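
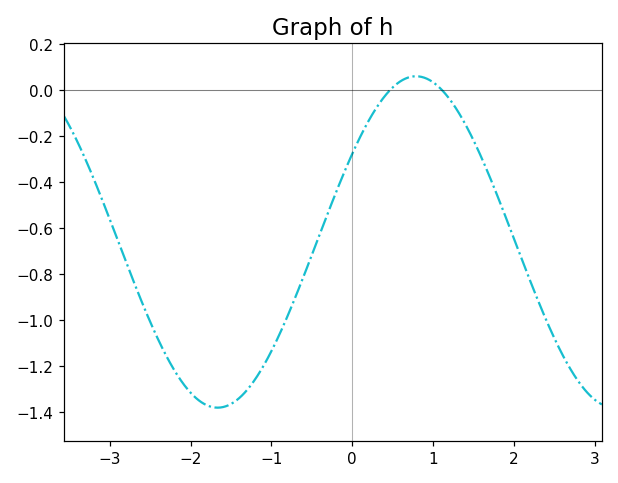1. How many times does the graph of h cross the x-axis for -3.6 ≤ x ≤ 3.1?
2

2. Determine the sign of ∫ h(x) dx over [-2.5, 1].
negative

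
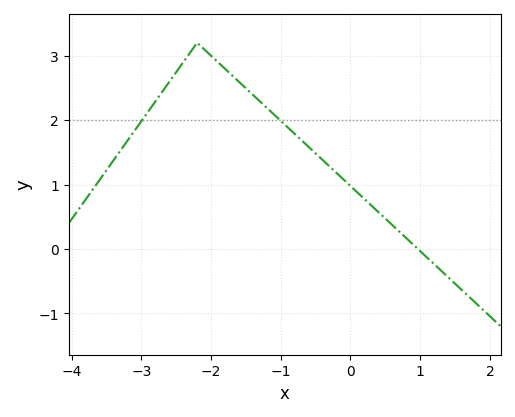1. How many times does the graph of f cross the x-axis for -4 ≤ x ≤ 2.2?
1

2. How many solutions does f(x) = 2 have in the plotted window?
2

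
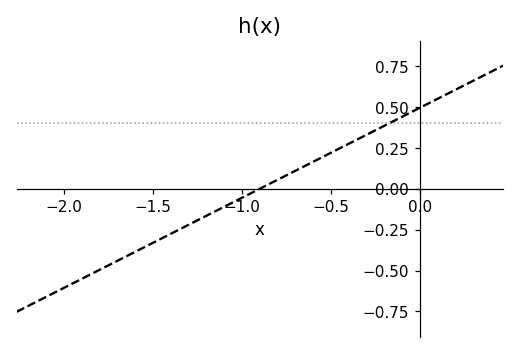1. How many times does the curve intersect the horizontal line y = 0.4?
1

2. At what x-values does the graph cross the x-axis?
-0.9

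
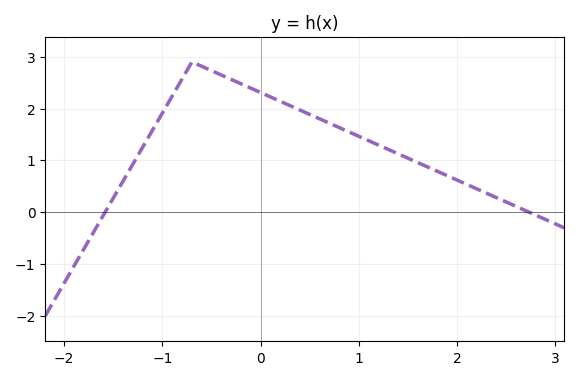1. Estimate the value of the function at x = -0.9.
2.24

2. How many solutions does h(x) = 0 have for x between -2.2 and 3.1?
2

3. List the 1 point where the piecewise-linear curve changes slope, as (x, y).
(-0.7, 2.9)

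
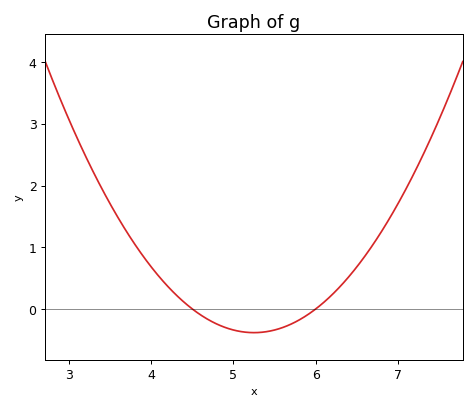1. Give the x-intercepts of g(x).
4.5, 6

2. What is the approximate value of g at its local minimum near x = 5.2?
-0.4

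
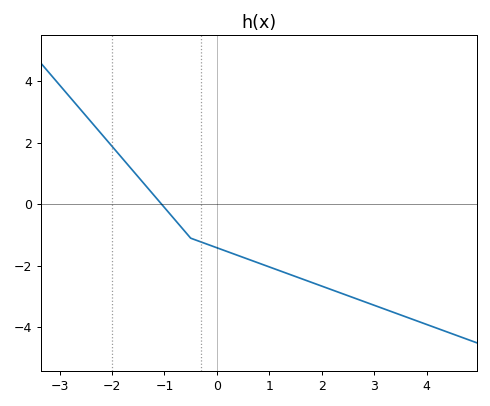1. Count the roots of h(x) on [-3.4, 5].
1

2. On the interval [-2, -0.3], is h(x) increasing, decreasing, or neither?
decreasing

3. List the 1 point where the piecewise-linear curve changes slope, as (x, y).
(-0.5, -1.1)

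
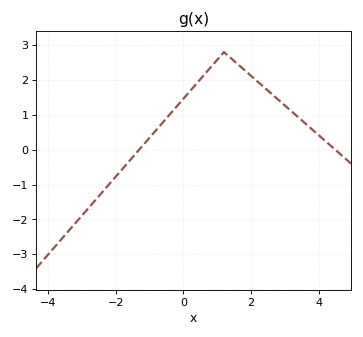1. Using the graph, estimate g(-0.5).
0.9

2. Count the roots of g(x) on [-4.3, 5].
2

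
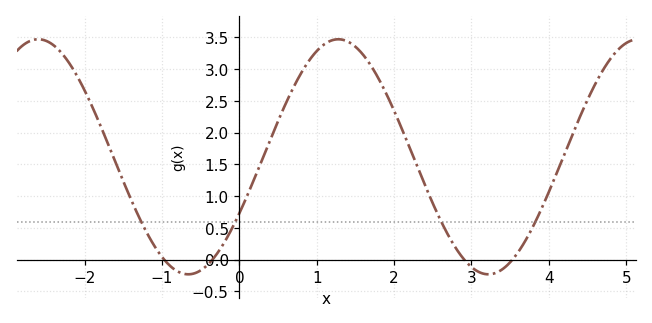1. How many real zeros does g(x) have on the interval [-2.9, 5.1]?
4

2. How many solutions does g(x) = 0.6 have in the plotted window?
4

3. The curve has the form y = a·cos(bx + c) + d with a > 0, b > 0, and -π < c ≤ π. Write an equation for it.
y = 1.85cos(1.6x - 2.1) + 1.62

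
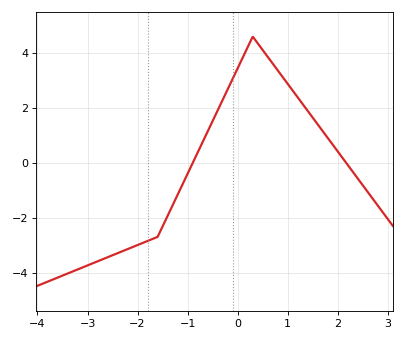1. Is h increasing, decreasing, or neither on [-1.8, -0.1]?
increasing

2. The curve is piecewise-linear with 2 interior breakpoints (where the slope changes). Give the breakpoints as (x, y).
(-1.6, -2.7); (0.3, 4.6)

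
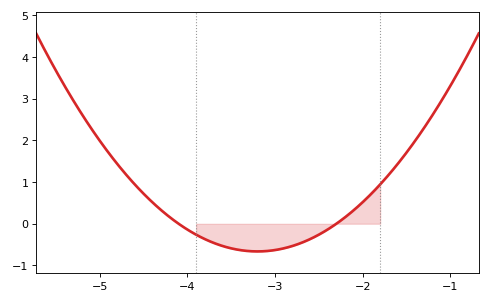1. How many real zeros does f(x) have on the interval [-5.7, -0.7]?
2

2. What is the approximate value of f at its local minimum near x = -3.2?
-0.7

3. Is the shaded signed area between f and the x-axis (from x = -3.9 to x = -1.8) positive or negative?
negative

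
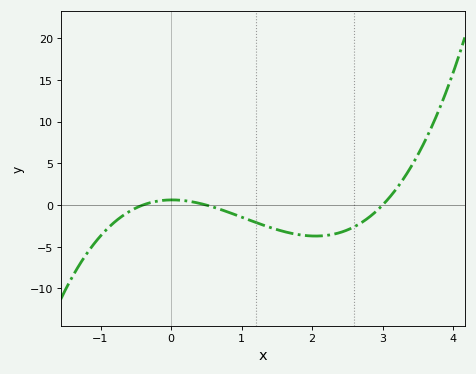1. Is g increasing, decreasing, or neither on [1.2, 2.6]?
neither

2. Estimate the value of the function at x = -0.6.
-1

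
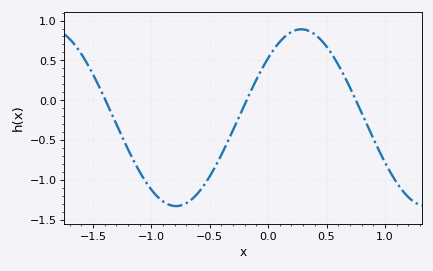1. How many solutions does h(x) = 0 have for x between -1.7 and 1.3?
3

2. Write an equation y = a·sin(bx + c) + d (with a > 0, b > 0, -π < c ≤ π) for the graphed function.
y = 1.11sin(2.93x + 0.74) - 0.22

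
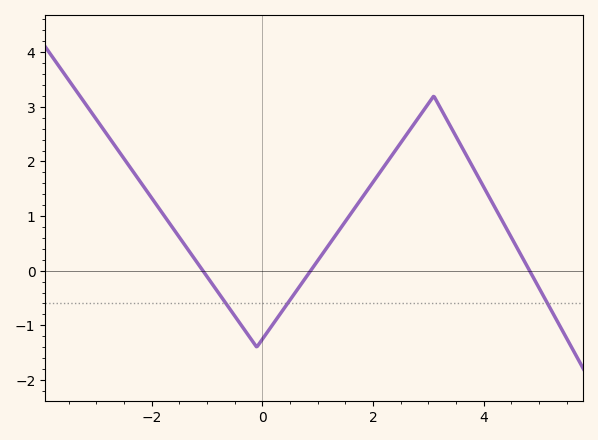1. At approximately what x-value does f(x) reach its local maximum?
3.1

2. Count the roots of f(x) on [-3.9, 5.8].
3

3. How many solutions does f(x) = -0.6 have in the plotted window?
3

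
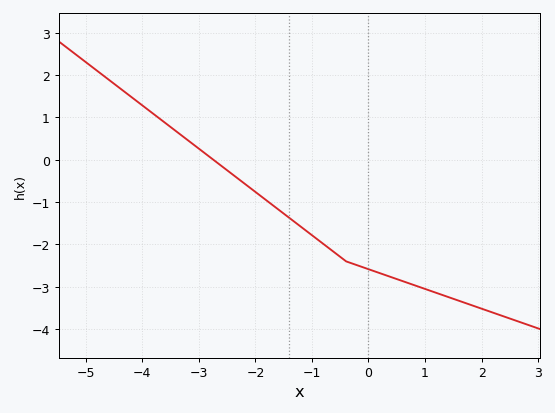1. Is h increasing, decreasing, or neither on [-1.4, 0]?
decreasing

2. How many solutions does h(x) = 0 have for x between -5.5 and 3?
1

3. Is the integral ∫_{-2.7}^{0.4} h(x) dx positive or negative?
negative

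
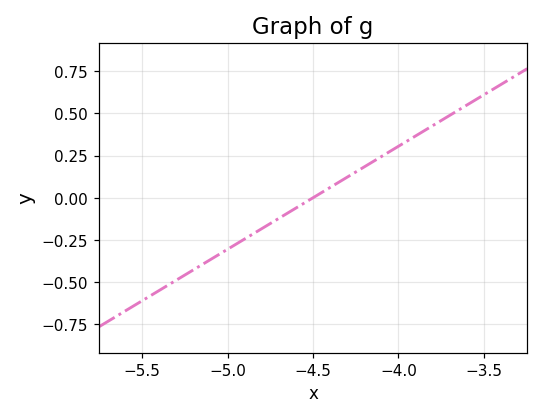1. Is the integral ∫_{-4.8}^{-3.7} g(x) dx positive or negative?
positive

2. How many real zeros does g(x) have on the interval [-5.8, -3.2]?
1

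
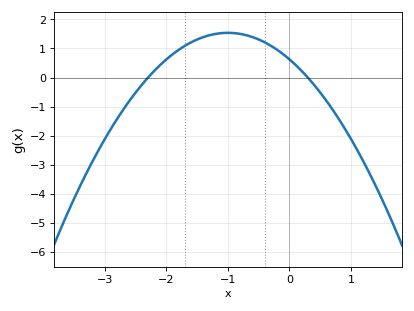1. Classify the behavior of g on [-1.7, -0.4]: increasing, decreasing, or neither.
neither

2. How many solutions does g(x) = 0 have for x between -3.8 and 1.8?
2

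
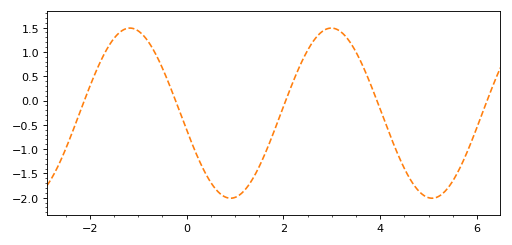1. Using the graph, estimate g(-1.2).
1.5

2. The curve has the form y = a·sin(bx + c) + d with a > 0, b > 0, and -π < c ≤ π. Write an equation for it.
y = 1.75sin(1.5x - 2.9) - 0.26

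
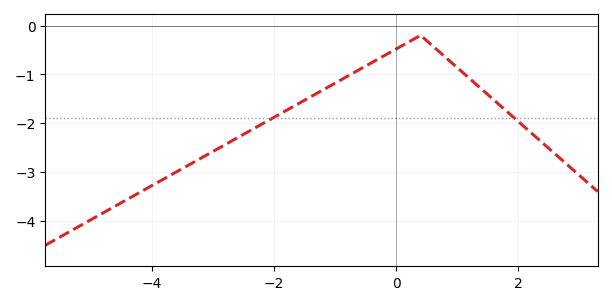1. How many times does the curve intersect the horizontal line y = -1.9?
2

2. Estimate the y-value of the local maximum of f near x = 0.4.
-0.2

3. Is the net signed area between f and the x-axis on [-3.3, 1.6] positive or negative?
negative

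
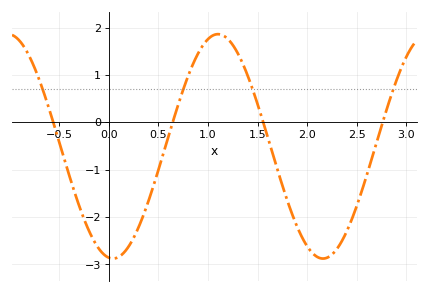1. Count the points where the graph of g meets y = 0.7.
4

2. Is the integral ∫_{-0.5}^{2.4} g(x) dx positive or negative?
negative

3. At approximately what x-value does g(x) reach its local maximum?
1.1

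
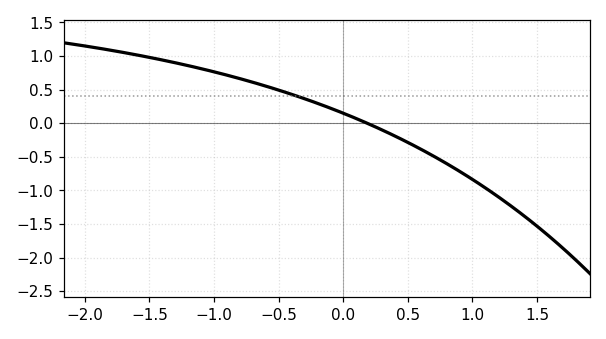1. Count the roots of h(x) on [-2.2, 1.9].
1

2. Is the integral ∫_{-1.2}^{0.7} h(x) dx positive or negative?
positive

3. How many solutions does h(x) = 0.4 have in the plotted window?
1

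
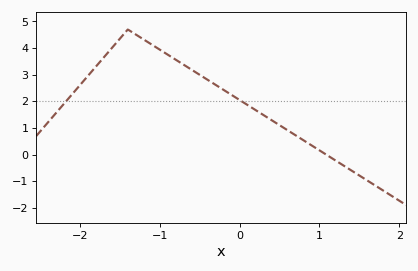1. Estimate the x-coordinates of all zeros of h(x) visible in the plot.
1.09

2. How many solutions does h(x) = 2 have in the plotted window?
2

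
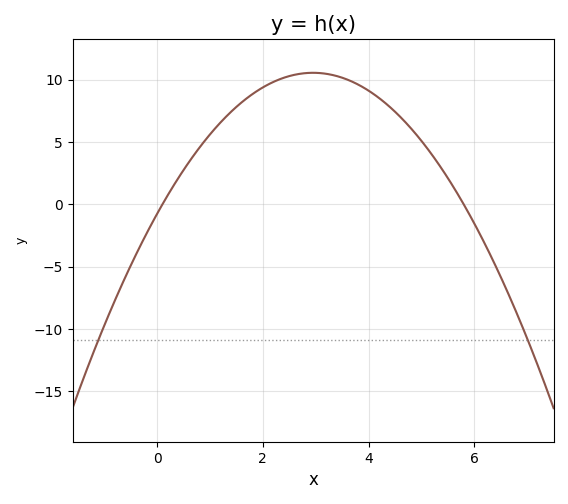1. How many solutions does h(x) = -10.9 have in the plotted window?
2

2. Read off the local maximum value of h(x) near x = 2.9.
10.5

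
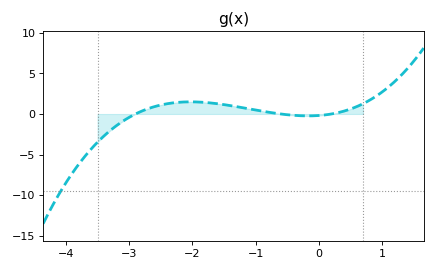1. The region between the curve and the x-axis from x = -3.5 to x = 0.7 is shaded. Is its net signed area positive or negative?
positive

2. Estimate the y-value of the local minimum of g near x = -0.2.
-0.235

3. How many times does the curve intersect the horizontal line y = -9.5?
1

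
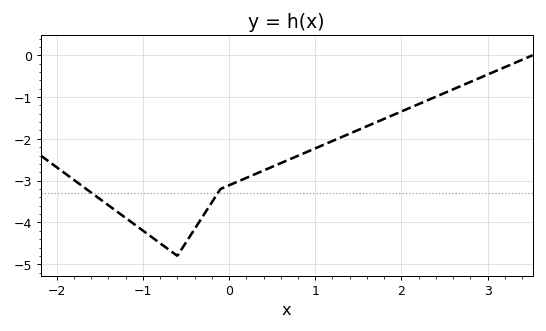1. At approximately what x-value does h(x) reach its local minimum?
-0.6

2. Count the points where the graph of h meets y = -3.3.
2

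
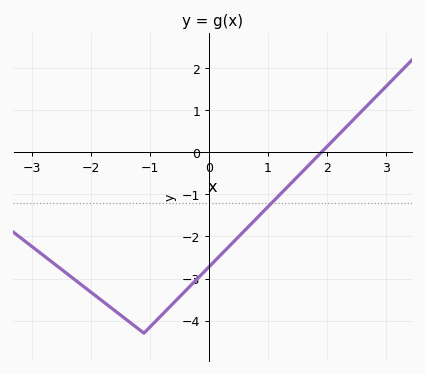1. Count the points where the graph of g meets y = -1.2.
1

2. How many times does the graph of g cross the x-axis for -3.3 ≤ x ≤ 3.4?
1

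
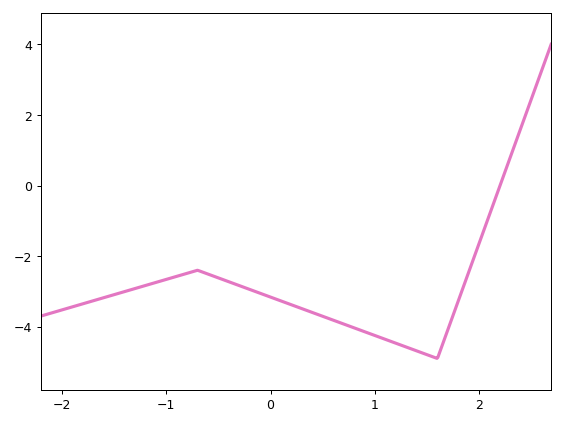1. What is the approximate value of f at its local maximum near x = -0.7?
-2.4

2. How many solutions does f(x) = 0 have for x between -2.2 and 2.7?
1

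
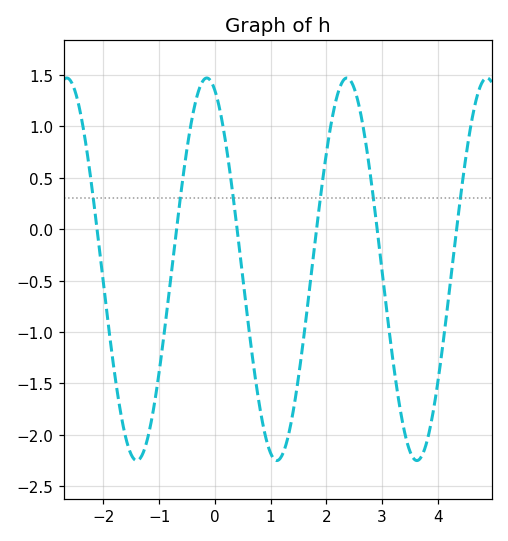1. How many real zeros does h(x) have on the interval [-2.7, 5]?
6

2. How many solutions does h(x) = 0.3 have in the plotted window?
6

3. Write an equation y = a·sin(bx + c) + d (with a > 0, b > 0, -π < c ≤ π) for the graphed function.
y = 1.86sin(2.5x + 1.9) - 0.39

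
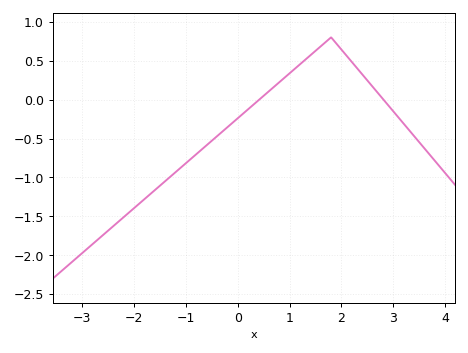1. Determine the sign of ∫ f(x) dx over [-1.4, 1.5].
negative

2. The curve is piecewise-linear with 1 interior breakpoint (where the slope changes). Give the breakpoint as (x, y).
(1.8, 0.8)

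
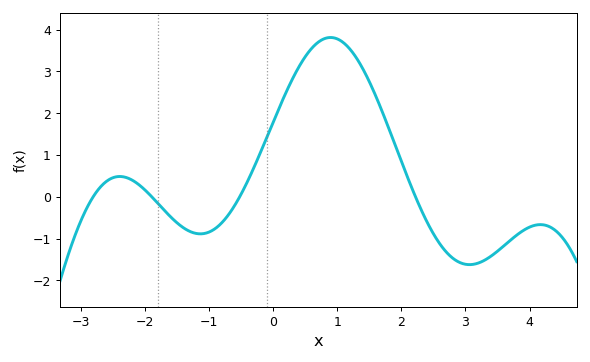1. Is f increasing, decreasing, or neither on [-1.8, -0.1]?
neither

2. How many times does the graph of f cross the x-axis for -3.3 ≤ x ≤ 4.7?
4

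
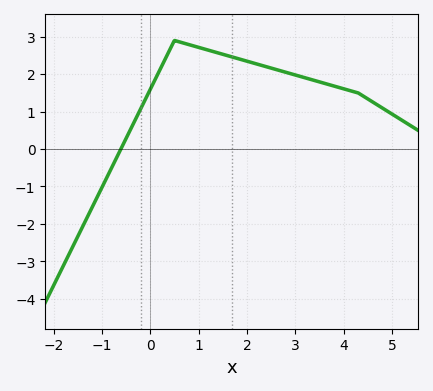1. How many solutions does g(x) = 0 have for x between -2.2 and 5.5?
1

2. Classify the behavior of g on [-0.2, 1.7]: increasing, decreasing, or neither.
neither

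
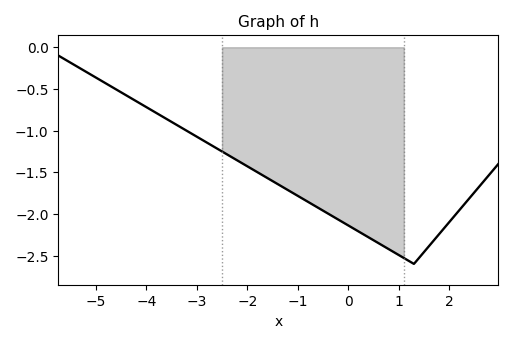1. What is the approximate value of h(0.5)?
-2.32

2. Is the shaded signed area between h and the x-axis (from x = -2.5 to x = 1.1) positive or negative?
negative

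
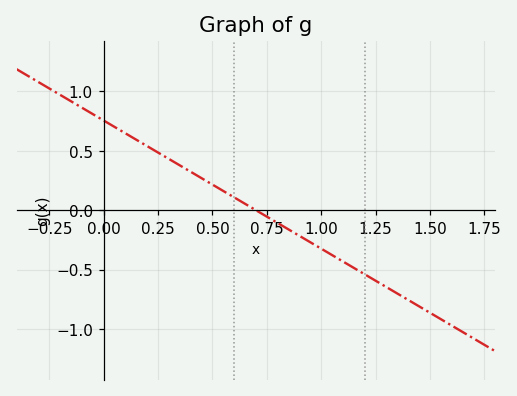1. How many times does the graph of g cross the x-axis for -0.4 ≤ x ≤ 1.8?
1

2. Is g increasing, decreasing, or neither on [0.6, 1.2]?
decreasing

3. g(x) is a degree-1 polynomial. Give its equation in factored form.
y = -1.08(x - 0.7)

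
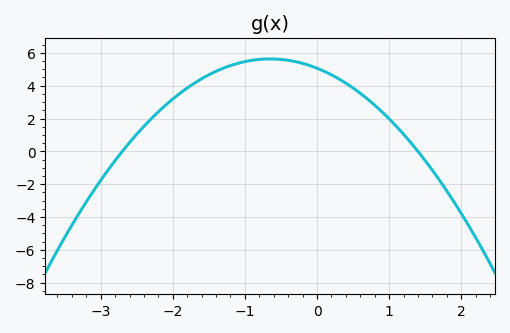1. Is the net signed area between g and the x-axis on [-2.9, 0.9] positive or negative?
positive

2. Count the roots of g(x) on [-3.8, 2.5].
2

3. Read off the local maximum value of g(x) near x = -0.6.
5.6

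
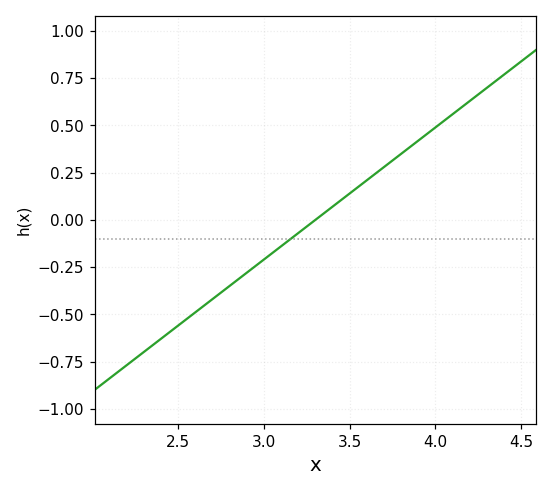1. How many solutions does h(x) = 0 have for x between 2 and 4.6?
1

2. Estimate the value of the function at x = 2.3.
-0.7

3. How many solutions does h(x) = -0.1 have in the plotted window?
1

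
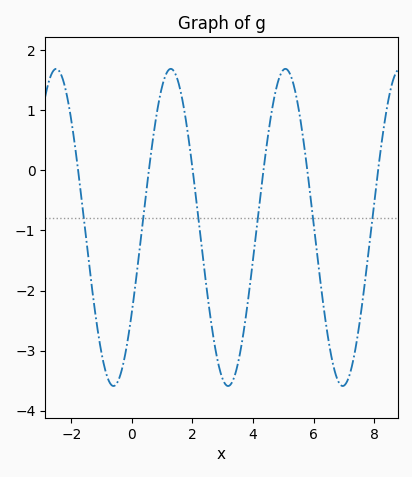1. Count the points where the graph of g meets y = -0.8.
6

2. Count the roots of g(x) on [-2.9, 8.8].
6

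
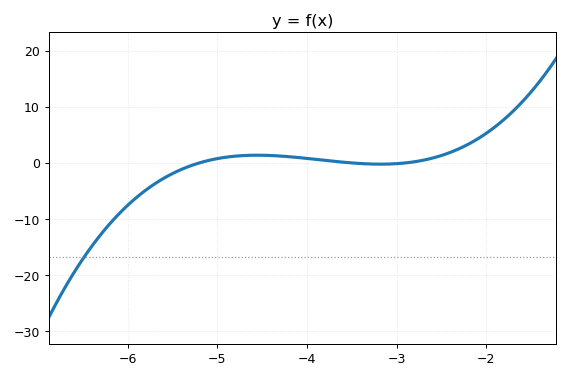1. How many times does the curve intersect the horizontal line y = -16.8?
1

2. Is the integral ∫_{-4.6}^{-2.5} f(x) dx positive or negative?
positive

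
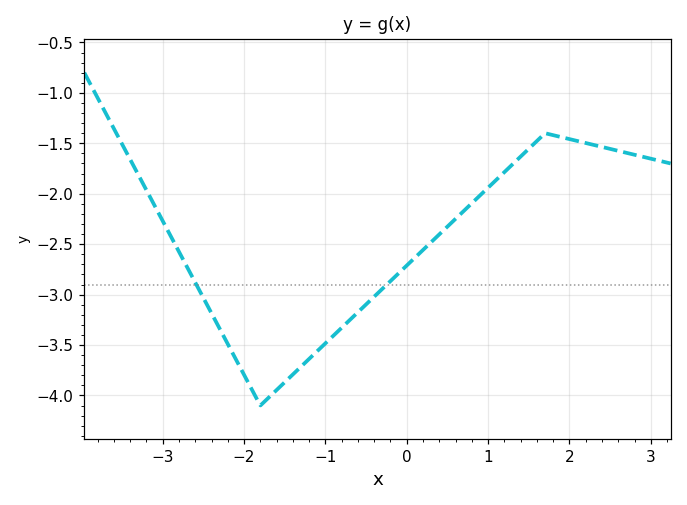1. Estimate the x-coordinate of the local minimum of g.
-1.8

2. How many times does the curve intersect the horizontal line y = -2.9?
2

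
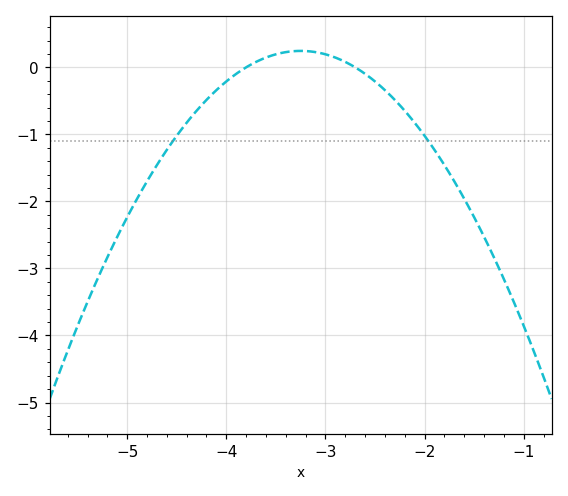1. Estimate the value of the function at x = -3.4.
0.227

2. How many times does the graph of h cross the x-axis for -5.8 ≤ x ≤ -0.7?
2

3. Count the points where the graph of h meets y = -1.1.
2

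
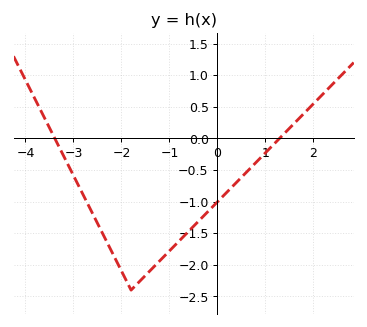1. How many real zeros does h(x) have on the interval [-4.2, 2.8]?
2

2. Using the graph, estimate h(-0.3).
-1.25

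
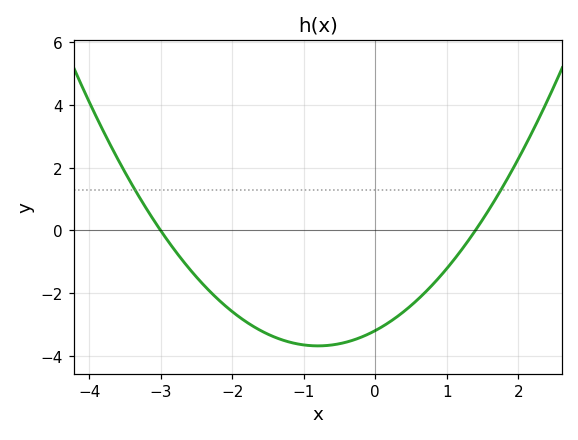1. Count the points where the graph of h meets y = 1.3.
2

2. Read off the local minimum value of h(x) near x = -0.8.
-3.68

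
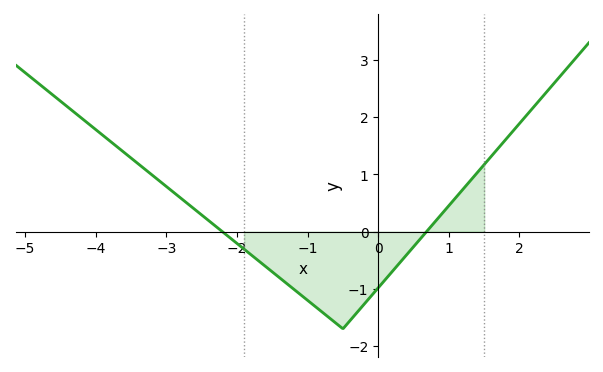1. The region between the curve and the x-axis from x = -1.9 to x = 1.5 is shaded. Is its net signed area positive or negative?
negative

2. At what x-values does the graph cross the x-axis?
-2.2, 0.6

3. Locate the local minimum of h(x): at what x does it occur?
-0.4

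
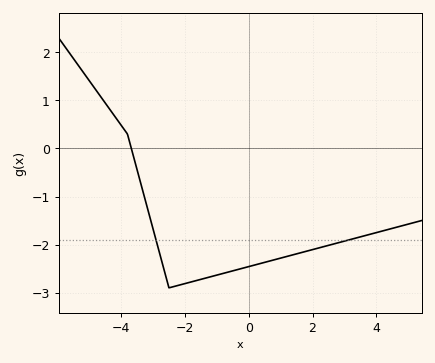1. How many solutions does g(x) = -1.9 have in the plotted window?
2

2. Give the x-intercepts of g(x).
-3.68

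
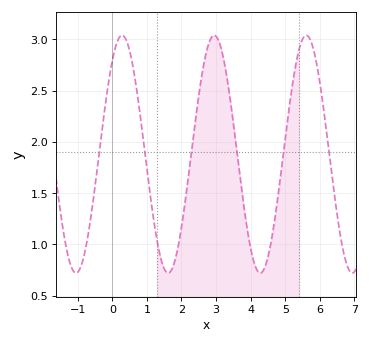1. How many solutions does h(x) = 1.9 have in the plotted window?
6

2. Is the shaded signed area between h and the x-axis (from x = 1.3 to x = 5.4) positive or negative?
positive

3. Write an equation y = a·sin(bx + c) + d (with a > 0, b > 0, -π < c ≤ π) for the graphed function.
y = 1.16sin(2.4x + 0.9) + 1.88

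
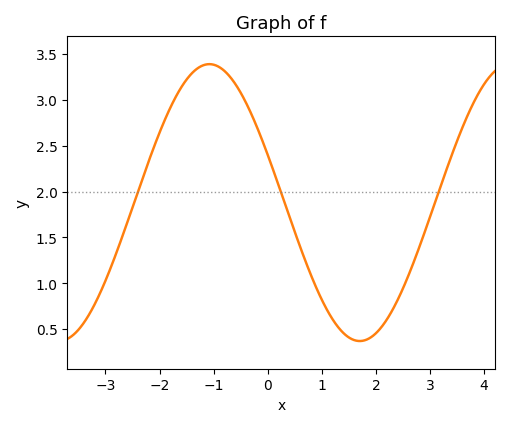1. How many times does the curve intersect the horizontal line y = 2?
3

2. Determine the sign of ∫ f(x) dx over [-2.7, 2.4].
positive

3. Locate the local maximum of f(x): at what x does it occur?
-1.08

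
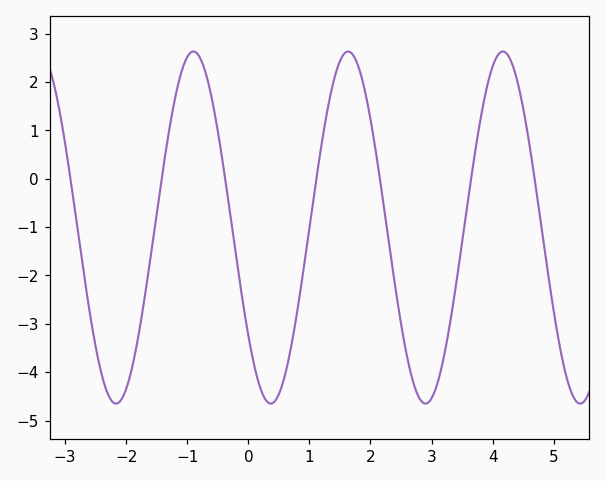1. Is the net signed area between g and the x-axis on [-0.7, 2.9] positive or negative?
negative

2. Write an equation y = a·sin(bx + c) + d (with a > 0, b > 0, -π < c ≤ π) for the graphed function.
y = 3.64sin(2.5x - 2.5) - 1.01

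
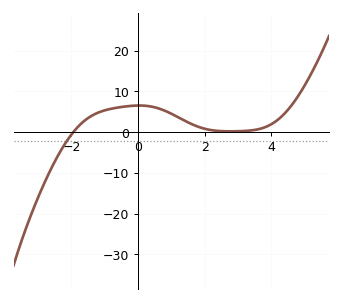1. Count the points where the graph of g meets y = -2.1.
1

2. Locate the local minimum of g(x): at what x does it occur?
2.77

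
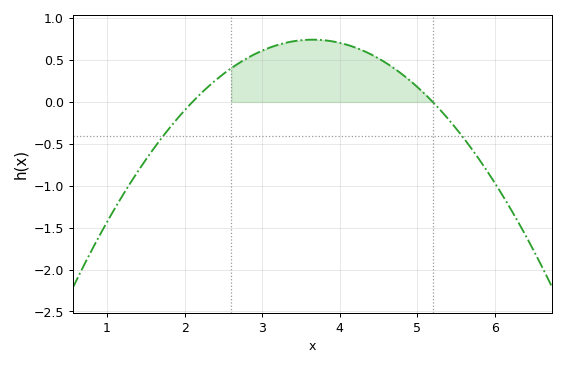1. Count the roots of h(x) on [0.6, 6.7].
2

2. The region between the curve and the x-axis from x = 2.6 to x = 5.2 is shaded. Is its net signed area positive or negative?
positive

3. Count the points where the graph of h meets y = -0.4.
2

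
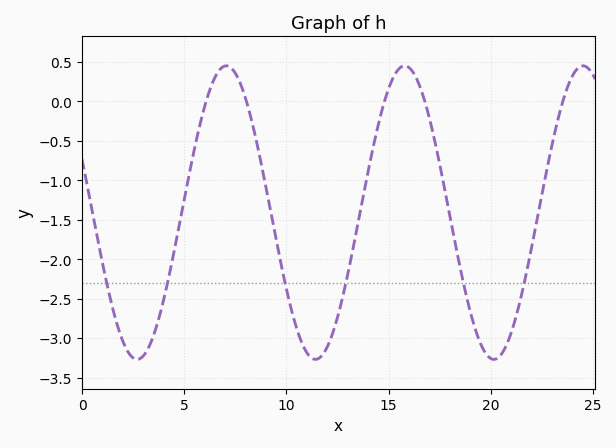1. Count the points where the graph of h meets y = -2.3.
6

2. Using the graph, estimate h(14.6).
-0.187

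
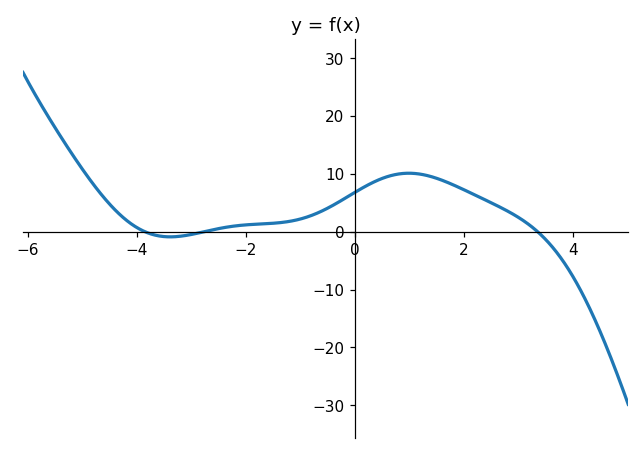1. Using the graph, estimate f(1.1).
10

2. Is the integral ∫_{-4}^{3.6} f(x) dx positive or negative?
positive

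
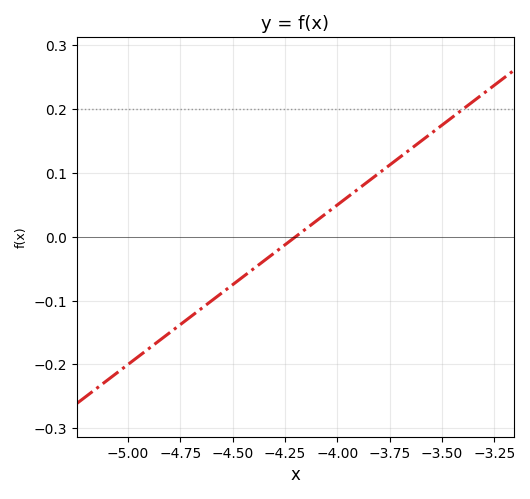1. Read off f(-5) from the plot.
-0.2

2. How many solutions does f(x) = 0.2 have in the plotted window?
1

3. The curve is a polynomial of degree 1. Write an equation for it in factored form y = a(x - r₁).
y = 0.25(x + 4.2)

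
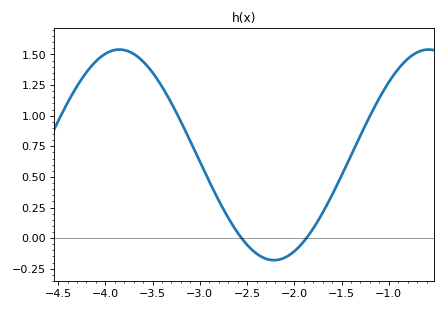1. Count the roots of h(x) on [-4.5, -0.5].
2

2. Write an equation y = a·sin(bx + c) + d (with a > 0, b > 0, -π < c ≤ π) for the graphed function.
y = 0.86sin(1.9x + 2.7) + 0.68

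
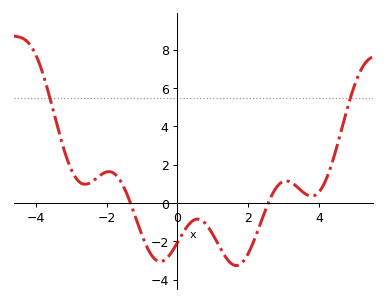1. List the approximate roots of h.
-1.33, 2.56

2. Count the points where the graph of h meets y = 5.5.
2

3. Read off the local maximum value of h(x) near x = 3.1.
1.15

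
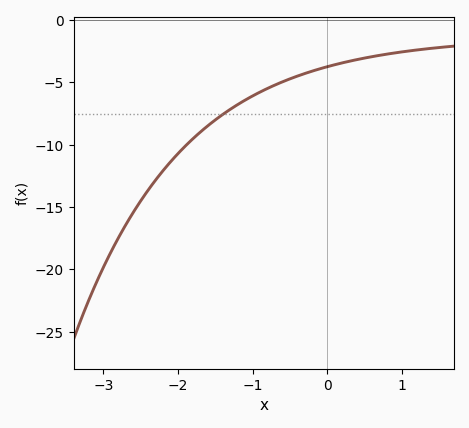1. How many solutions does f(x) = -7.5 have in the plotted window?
1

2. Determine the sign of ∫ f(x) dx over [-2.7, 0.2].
negative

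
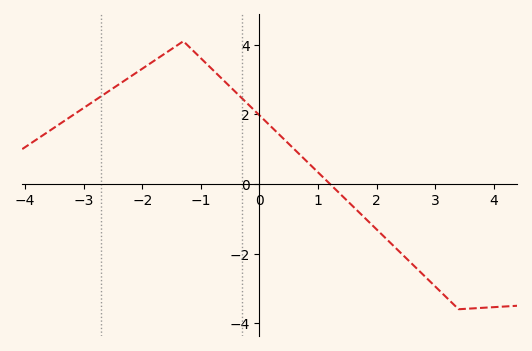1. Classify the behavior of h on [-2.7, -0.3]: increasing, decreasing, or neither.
neither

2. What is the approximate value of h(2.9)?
-2.78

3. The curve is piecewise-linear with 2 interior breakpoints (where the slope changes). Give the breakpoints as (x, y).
(-1.3, 4.1); (3.4, -3.6)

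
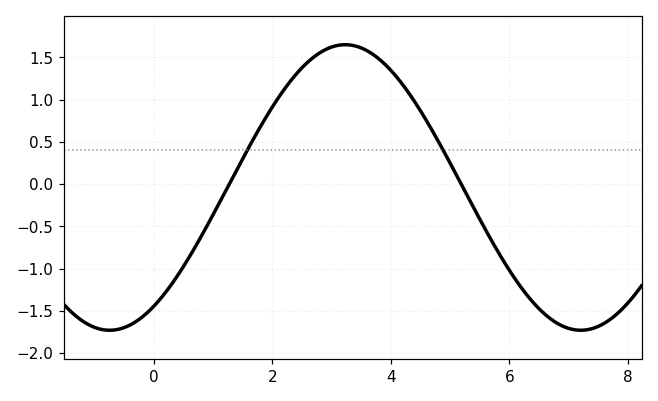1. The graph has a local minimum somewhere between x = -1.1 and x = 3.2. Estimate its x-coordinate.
-0.8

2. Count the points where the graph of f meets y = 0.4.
2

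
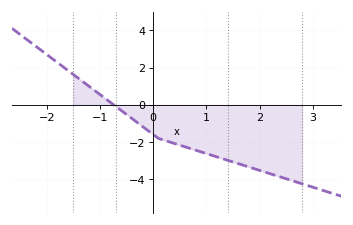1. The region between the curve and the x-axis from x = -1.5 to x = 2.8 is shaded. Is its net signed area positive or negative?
negative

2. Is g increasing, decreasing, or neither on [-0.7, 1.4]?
decreasing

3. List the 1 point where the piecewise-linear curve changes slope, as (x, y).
(0.1, -1.8)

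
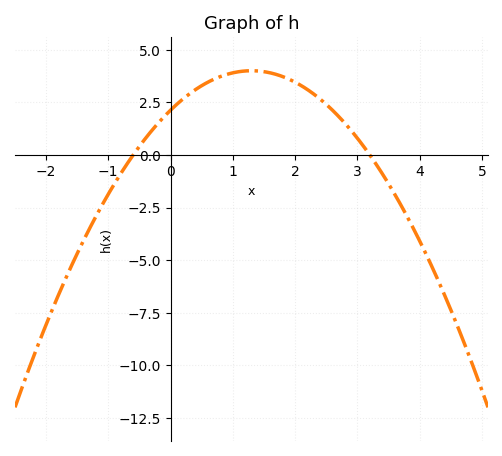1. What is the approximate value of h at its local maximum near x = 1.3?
4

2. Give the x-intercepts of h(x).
-0.6, 3.2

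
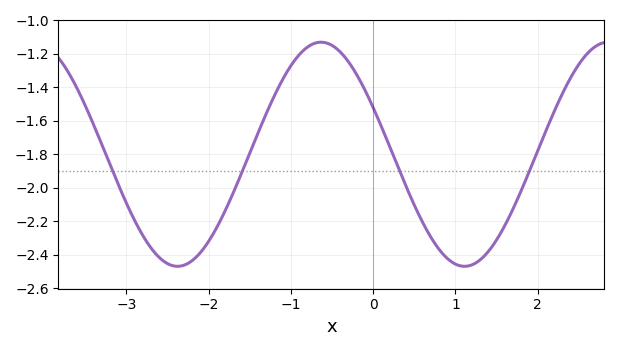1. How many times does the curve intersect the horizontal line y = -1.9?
4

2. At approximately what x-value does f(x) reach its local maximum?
-0.6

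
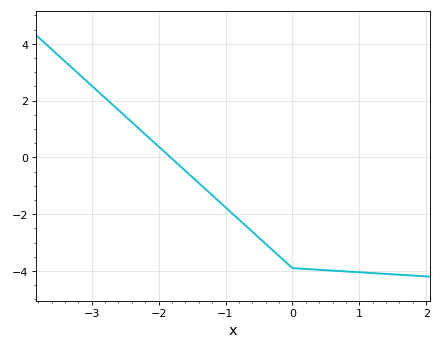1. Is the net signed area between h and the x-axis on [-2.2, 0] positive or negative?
negative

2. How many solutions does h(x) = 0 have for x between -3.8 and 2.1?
1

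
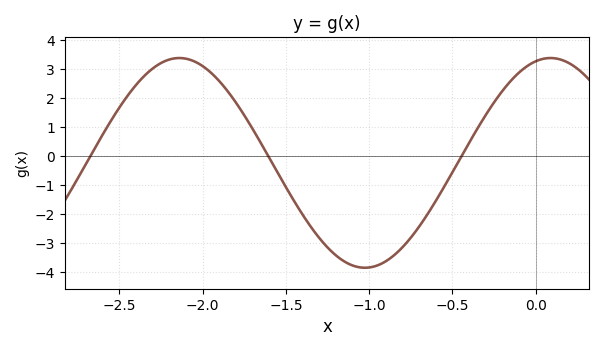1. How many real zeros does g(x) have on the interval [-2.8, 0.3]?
3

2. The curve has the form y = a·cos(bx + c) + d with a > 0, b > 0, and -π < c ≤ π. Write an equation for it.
y = 3.61cos(2.82x - 0.25) - 0.23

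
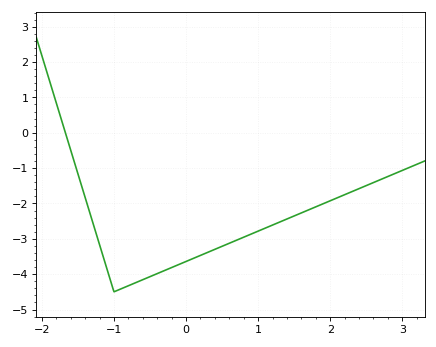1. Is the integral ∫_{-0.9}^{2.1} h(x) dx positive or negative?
negative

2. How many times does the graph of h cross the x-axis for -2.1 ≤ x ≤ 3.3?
1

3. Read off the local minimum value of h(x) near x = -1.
-4.5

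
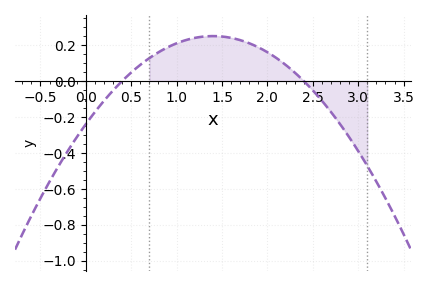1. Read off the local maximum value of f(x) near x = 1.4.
0.25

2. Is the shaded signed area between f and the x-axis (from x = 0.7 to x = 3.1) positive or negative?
positive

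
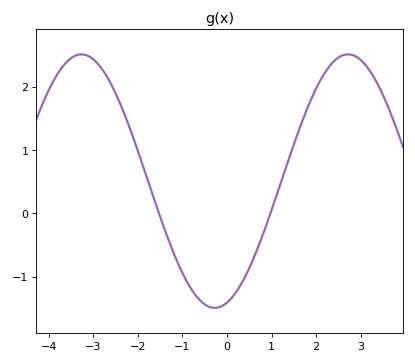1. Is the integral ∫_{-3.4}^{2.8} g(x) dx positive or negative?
positive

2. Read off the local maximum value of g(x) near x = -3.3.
2.51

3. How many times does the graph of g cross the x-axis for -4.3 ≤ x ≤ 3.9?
2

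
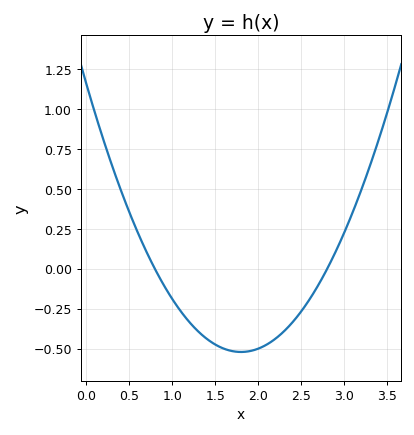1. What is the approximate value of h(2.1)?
-0.45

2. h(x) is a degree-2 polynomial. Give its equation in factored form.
y = 0.52(x - 0.8)(x - 2.8)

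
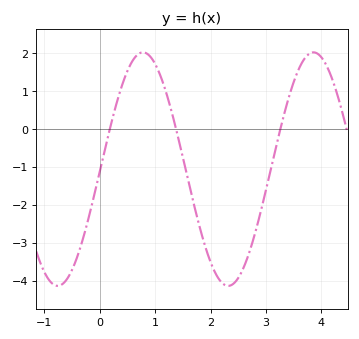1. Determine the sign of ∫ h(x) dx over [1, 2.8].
negative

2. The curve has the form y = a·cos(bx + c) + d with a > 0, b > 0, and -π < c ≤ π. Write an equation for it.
y = 3.08cos(2x - 1.6) - 1.06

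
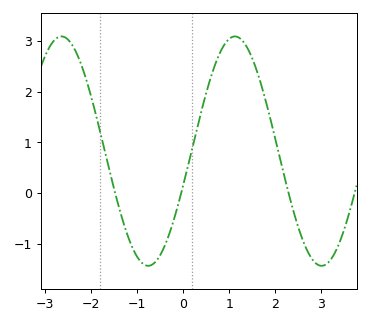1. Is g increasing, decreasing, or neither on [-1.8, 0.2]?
neither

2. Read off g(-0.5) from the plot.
-1.2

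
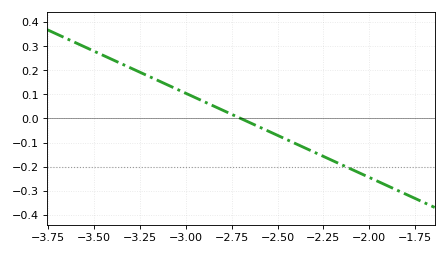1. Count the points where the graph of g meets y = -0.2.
1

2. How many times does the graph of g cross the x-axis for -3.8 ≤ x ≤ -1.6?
1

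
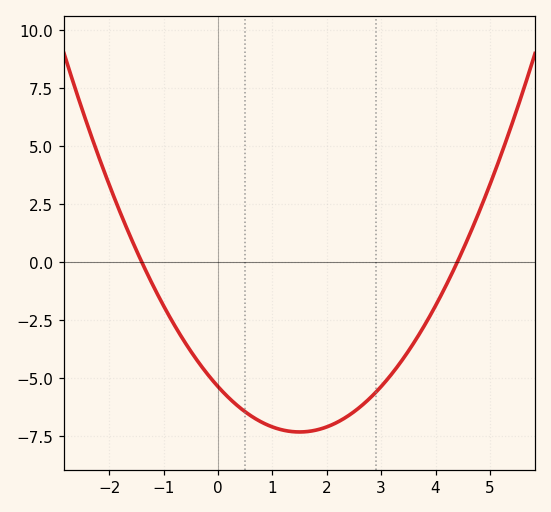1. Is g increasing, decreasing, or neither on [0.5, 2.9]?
neither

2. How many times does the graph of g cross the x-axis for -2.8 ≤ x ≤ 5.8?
2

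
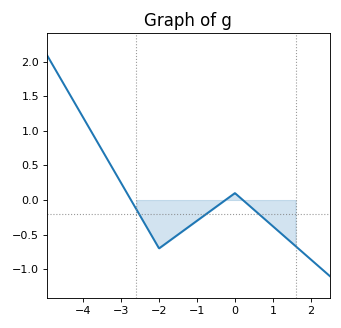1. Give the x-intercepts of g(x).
-2.74, -0.25, 0.208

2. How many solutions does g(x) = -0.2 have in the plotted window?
3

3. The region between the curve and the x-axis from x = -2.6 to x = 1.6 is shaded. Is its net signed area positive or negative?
negative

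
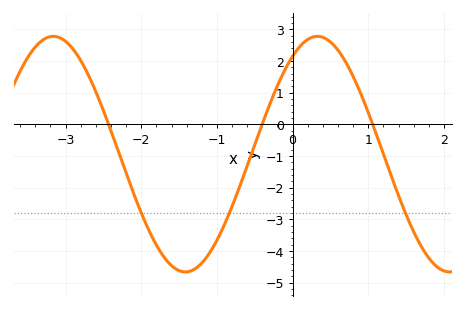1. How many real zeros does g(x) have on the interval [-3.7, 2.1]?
3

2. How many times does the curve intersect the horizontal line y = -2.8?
3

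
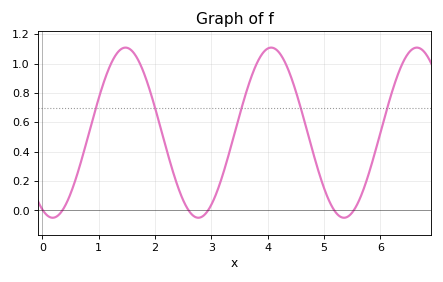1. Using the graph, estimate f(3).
0.04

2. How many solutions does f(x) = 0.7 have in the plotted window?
5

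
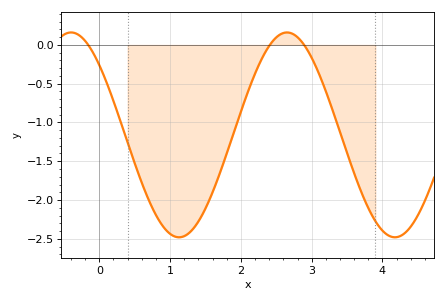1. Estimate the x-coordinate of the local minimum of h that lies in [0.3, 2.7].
1.13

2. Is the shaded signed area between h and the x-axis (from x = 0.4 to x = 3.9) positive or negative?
negative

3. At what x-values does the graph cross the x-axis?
-0.157, 2.41, 2.89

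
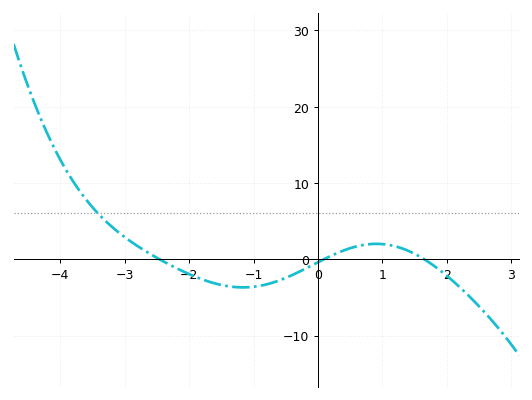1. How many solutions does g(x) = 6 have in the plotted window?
1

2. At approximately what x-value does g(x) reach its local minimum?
-1.2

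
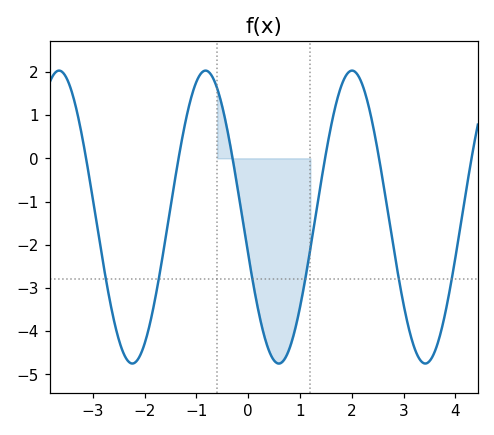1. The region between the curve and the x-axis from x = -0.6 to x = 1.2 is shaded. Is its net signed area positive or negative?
negative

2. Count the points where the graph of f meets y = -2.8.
6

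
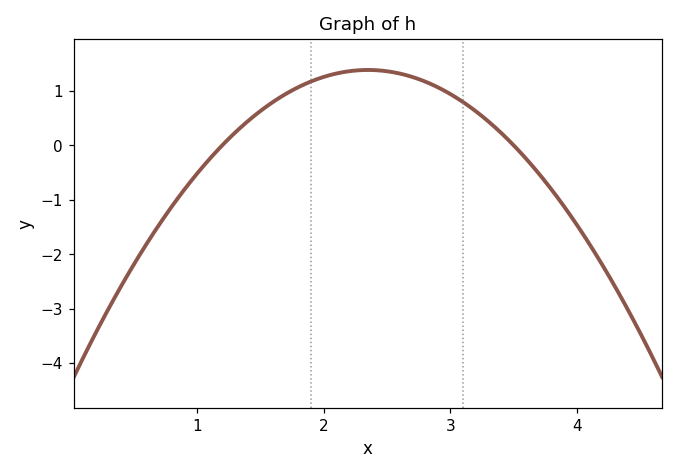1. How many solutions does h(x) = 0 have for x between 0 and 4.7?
2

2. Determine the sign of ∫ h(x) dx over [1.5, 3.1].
positive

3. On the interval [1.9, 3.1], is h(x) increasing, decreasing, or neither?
neither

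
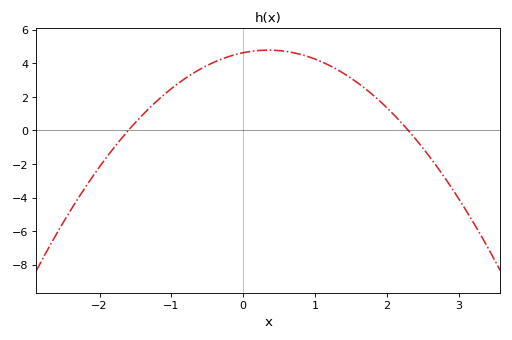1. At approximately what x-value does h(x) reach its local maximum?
0.35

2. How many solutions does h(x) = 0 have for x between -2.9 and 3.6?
2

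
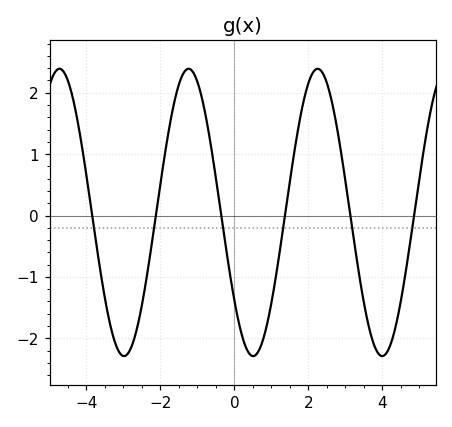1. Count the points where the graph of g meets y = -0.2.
6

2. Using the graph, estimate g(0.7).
-2.1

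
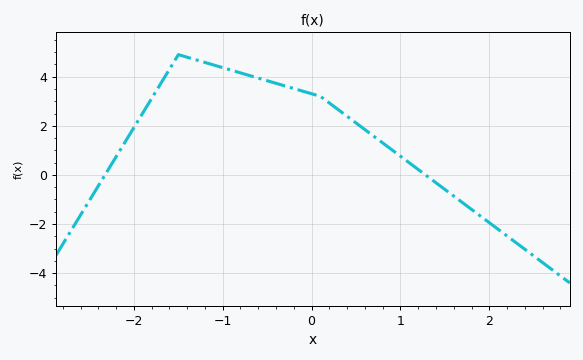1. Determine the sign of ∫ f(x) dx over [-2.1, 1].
positive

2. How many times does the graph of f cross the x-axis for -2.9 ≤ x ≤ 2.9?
2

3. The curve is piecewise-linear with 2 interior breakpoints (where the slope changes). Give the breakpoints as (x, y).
(-1.5, 4.9); (0.1, 3.2)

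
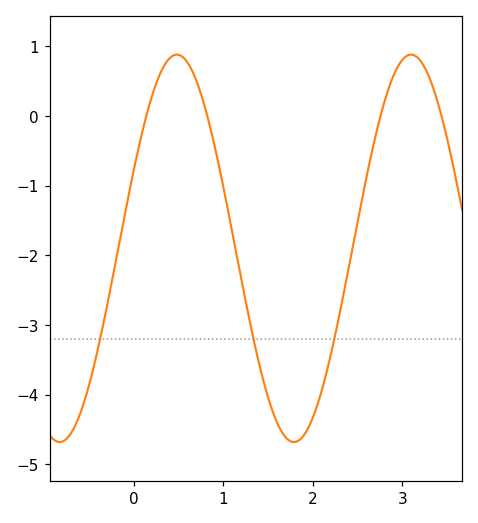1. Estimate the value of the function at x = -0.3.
-2.72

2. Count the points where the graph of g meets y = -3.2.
3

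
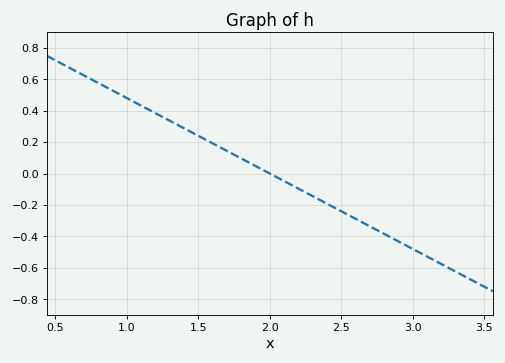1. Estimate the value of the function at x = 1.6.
0.2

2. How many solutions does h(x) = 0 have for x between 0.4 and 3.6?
1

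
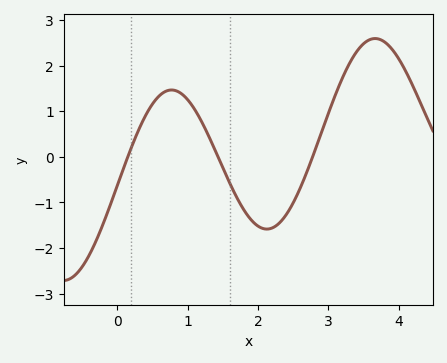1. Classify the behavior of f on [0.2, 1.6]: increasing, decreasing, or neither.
neither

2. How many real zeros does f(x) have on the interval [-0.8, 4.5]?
3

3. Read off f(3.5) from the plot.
2.48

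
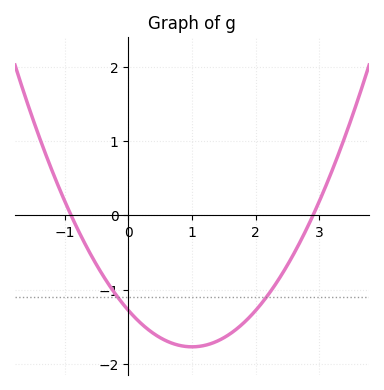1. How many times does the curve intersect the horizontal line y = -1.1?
2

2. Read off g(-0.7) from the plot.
-0.4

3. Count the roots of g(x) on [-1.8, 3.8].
2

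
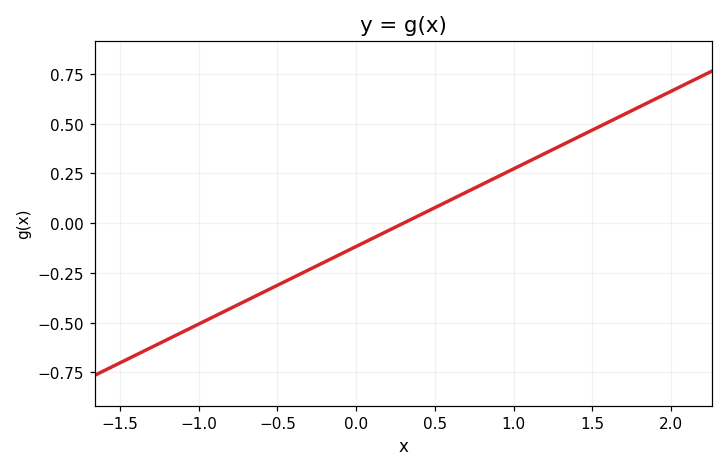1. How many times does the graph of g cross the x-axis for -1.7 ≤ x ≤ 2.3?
1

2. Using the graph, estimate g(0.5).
0.08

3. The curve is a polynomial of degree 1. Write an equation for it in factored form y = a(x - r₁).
y = 0.39(x - 0.3)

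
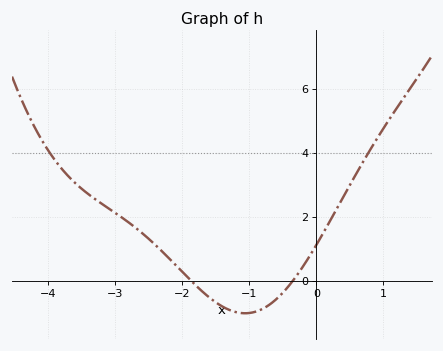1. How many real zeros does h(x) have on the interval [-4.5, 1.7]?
2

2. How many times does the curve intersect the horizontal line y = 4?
2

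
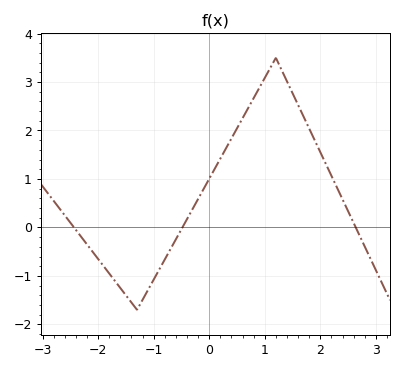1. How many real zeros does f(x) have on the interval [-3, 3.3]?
3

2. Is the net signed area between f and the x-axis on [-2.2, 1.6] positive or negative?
positive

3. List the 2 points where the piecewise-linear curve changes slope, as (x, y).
(-1.3, -1.7); (1.2, 3.5)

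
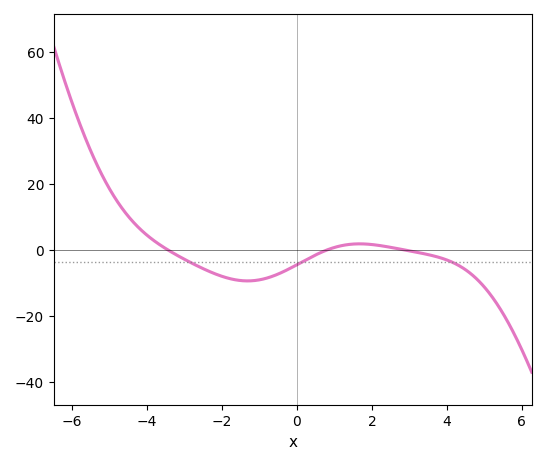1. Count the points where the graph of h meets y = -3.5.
3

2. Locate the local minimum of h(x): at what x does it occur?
-1.4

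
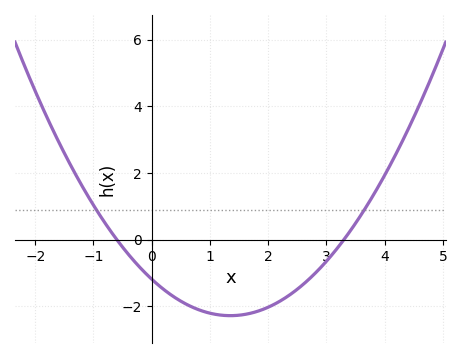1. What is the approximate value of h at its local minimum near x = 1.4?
-2.2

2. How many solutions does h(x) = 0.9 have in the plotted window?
2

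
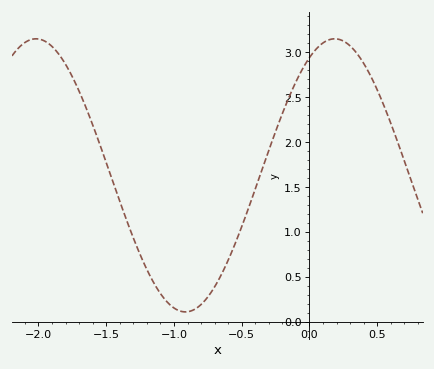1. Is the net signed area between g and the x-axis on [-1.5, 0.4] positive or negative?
positive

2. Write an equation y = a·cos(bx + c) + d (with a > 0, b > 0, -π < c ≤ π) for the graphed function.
y = 1.52cos(2.9x - 0.53) + 1.63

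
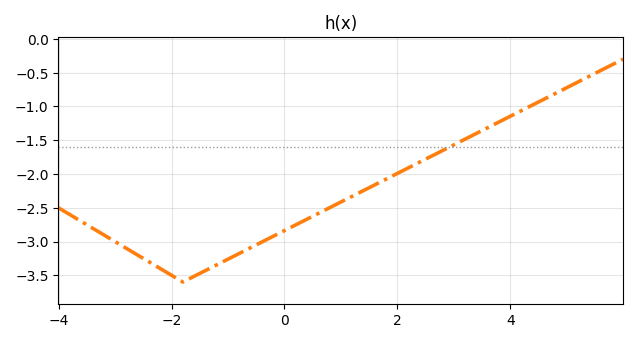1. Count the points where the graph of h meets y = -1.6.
1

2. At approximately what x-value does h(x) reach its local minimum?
-1.8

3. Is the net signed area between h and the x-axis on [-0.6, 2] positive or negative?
negative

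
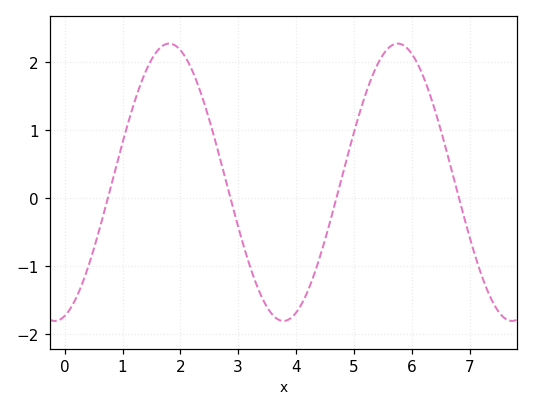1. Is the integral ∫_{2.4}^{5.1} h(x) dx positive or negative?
negative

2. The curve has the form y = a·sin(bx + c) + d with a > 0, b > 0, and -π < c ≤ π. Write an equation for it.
y = 2.04sin(1.59x - 1.3) + 0.23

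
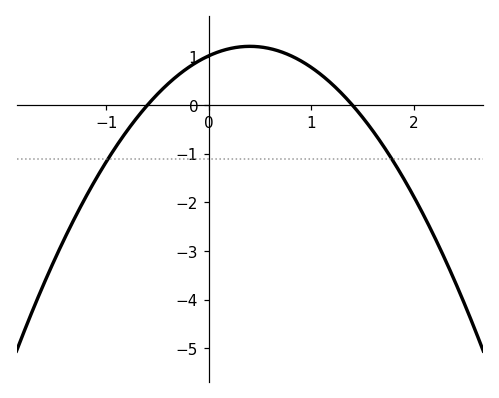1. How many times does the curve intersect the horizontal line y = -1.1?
2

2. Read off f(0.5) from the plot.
1.2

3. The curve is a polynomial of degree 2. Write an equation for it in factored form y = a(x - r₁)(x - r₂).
y = -1.21(x + 0.6)(x - 1.4)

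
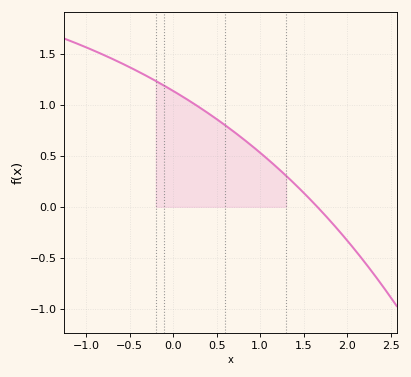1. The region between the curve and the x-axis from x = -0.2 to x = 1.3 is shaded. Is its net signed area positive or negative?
positive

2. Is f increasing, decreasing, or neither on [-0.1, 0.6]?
decreasing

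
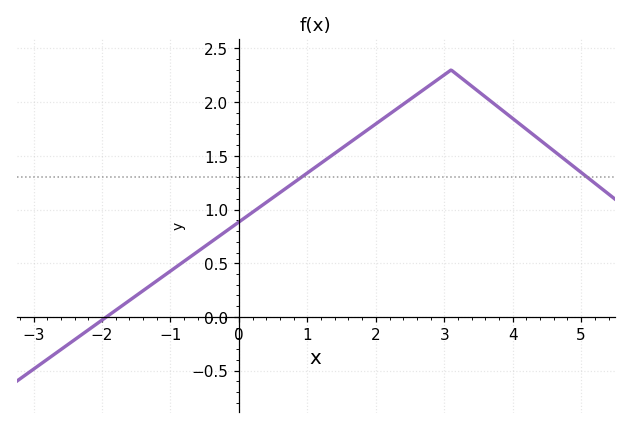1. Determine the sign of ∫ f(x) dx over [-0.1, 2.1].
positive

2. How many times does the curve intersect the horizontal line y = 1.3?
2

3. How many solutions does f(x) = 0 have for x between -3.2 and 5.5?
1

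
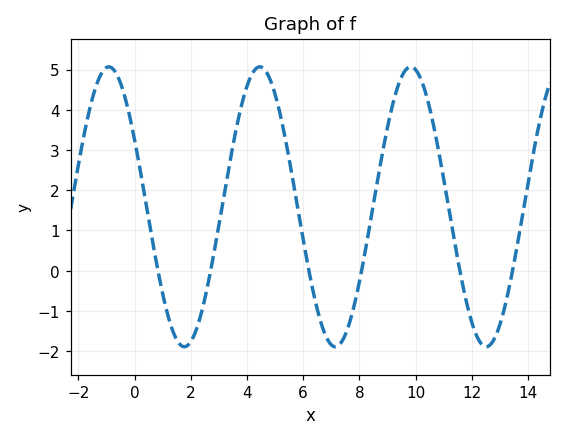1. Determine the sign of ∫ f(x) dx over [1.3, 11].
positive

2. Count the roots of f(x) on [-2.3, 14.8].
6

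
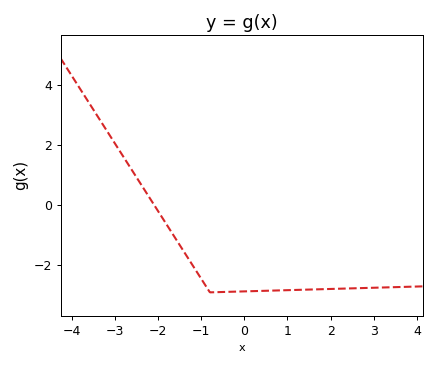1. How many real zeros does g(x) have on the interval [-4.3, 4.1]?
1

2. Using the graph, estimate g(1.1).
-2.82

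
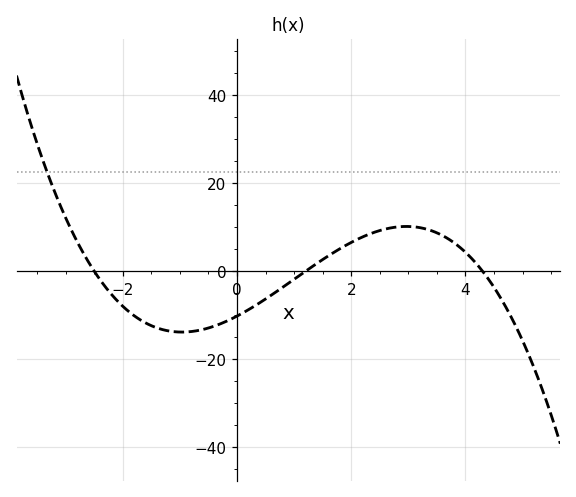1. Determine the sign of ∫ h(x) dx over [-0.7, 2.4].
negative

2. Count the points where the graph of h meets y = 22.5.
1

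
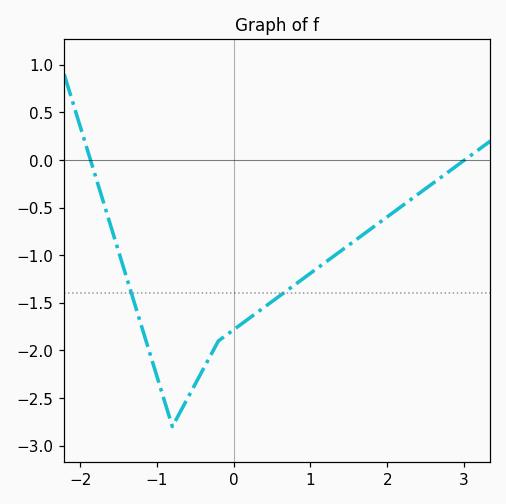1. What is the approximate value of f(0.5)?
-1.49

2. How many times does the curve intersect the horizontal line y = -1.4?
2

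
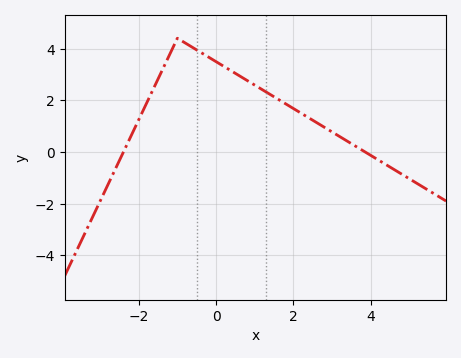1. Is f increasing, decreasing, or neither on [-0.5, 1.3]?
decreasing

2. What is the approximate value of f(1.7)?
1.95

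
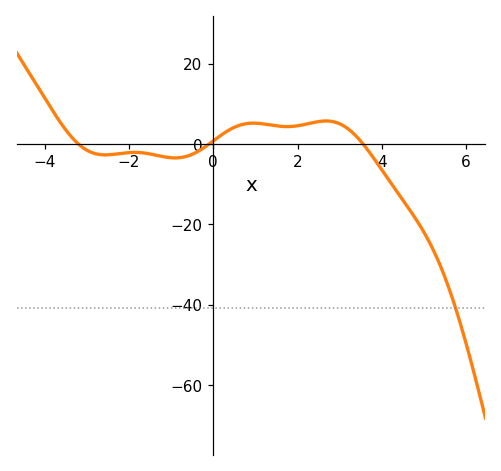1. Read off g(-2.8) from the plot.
-2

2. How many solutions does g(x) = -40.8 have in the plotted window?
1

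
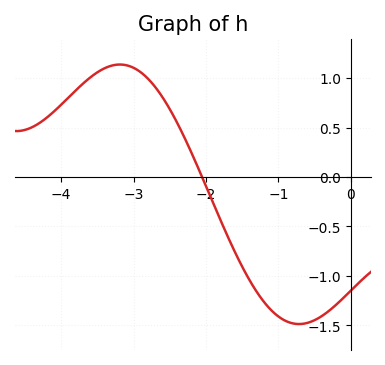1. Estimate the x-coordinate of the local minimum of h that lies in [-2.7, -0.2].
-0.7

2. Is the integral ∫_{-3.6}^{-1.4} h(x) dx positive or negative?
positive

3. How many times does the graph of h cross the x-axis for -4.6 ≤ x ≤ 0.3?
1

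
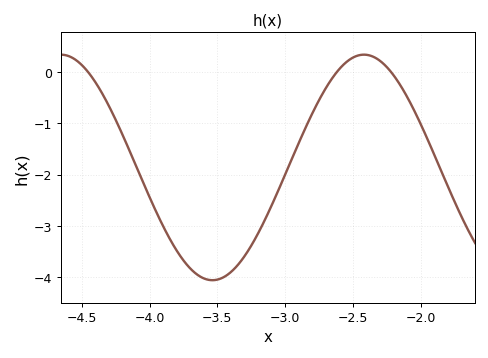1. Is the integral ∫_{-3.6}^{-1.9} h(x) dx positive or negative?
negative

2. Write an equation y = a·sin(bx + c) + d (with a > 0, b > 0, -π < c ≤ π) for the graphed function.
y = 2.2sin(2.81x + 2.08) - 1.86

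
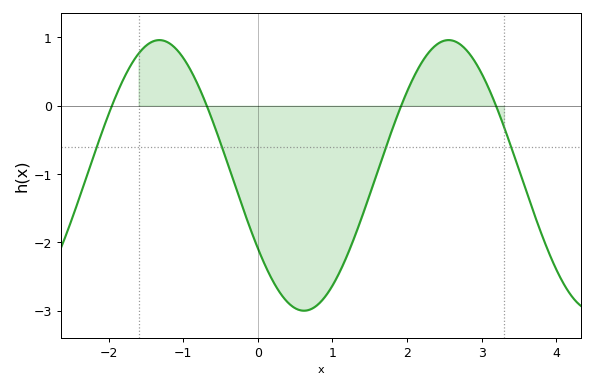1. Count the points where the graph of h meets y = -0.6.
4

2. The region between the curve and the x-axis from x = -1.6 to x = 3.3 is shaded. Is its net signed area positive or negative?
negative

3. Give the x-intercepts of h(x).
-2, -0.7, 1.9, 3.2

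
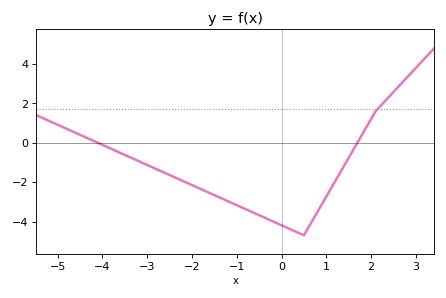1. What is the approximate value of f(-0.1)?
-4.09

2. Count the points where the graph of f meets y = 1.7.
1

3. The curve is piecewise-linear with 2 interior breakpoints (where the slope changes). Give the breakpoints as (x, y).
(0.5, -4.7); (2.1, 1.6)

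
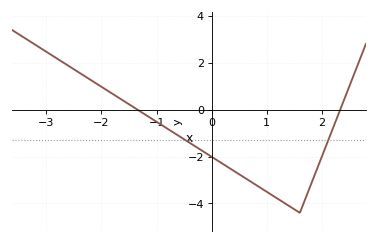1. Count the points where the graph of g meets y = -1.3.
2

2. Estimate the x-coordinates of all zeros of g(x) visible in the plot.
-1.3, 2.3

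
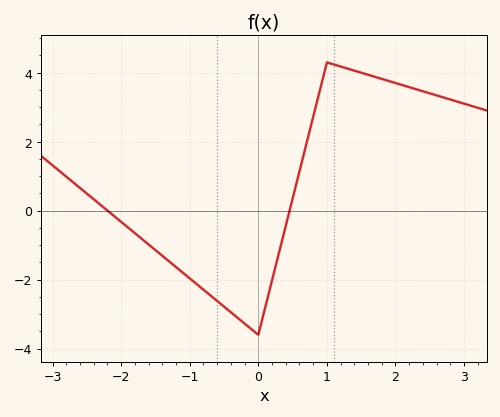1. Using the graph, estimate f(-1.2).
-1.63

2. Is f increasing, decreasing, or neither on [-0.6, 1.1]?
neither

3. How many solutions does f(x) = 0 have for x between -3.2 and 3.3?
2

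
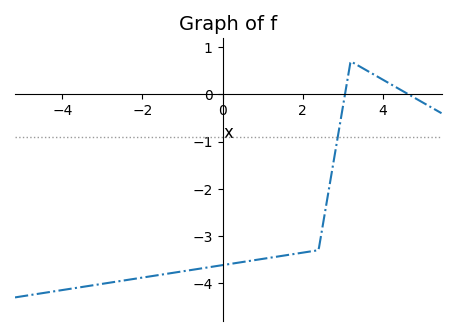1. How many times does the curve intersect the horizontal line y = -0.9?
1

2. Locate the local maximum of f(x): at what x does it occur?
3.2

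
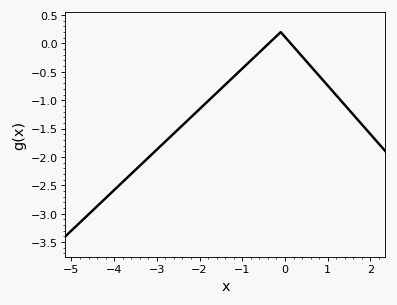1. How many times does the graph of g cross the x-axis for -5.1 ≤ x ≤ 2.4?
2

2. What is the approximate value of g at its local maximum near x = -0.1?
0.199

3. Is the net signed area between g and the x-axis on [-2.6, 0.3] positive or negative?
negative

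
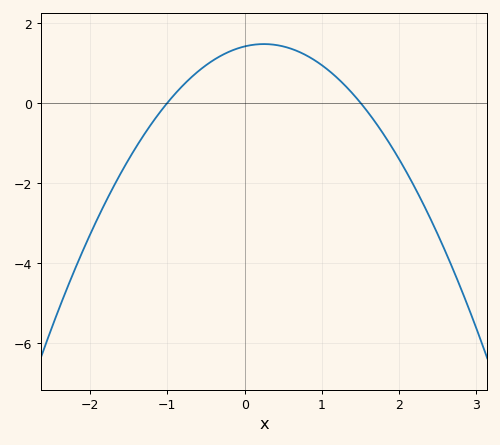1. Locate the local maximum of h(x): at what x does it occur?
0.2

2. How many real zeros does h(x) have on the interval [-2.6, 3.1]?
2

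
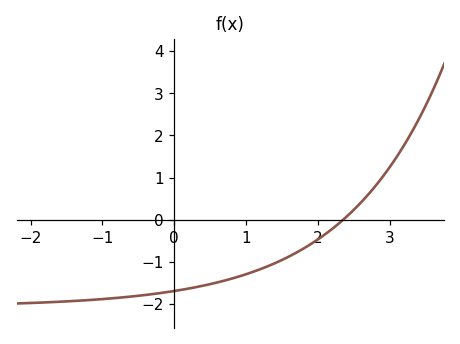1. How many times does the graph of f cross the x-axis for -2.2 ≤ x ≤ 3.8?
1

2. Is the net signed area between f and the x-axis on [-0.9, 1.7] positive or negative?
negative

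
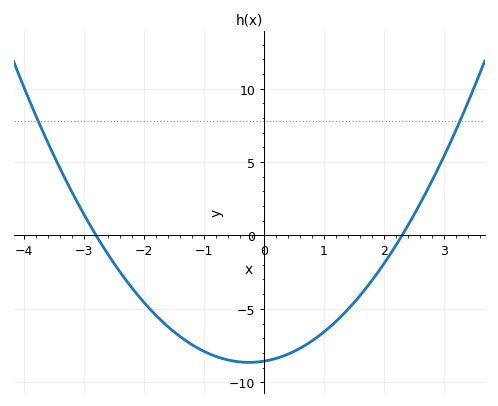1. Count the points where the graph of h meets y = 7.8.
2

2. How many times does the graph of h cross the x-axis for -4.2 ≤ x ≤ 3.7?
2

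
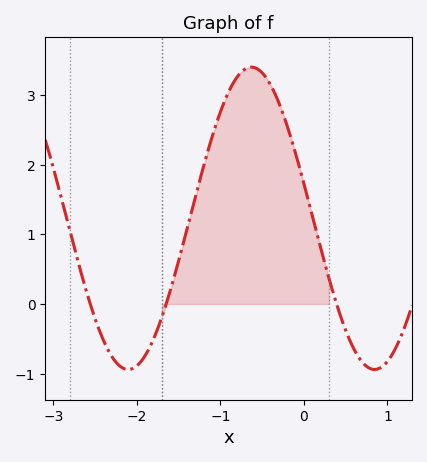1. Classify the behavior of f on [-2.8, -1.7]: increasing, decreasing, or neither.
neither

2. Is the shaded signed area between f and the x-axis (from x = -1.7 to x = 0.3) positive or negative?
positive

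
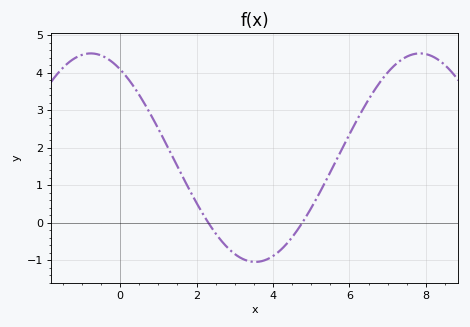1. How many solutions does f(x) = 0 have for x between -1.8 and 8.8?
2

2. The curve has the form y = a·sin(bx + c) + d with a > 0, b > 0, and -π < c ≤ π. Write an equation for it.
y = 2.78sin(0.73x + 2.13) + 1.73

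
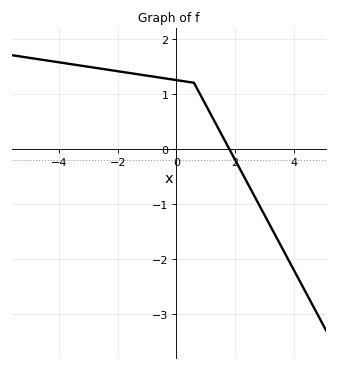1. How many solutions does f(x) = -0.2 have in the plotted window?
1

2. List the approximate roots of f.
1.8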